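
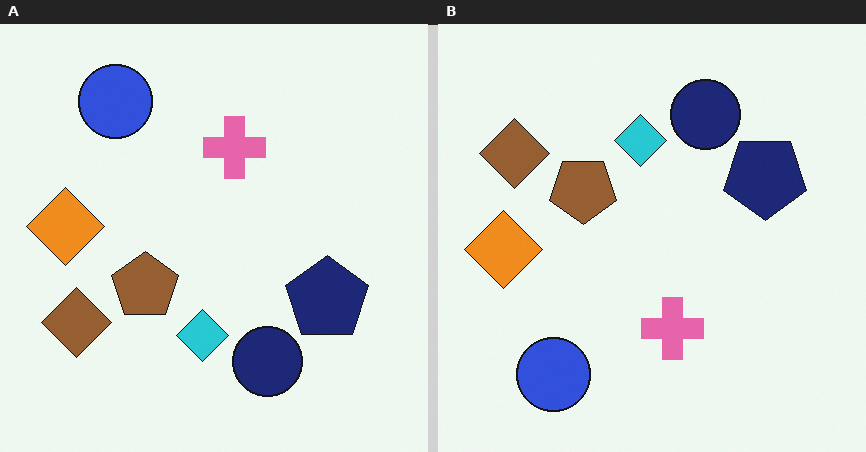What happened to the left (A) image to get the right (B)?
Flipped vertically (top ↔ bottom).

The blue circle is in the top-left of the left (A) image and the bottom-left of the right (B) — shapes on opposite sides of the horizontal midline have swapped in a mirror flip.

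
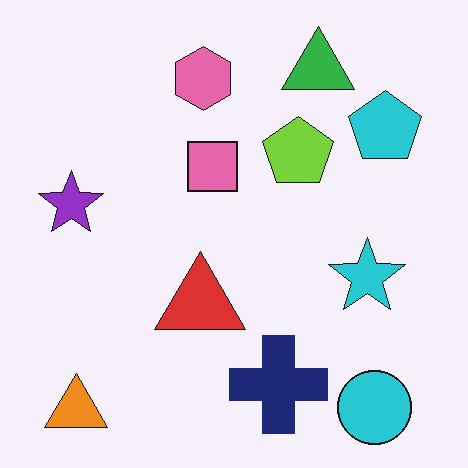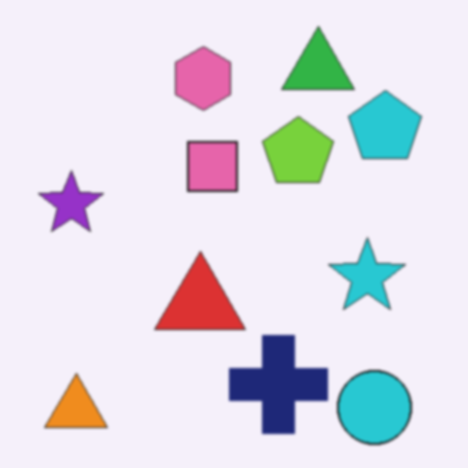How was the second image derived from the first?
The image was lightly blurred.

Shape edges and outlines are uniformly softened across the whole image.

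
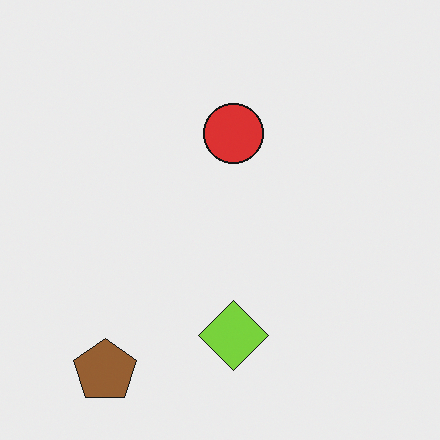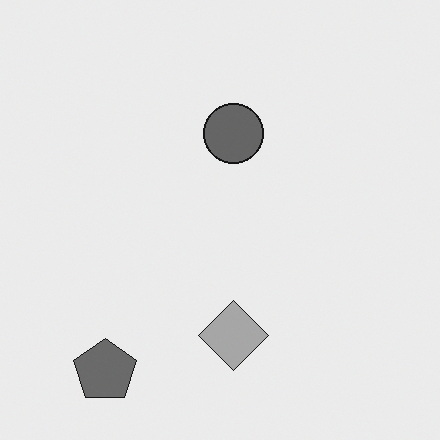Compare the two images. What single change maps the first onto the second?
This is the original image converted to grayscale.

All color is removed — every shape is now a shade of grey.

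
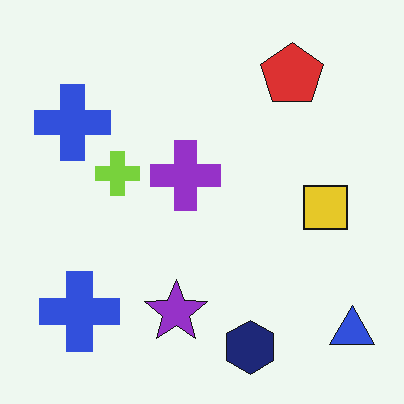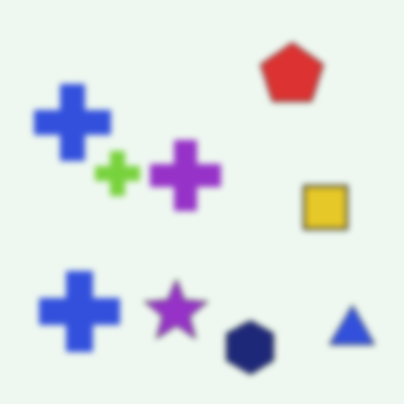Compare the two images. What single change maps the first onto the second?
The second image is the first noticeably gaussian-blurred.

Shape edges and outlines are uniformly softened across the whole image.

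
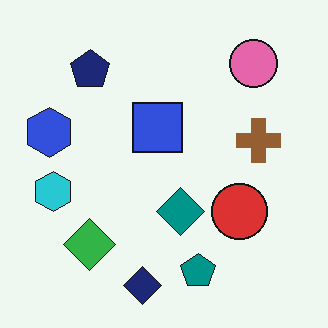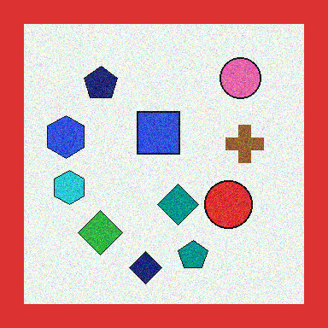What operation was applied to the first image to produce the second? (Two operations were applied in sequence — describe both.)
Degraded with moderate additive noise, then framed with a red border.

Random speckle covers the whole image, including the flat background. A solid red frame runs around the edge of the second image, with the content slightly shrunk inside it.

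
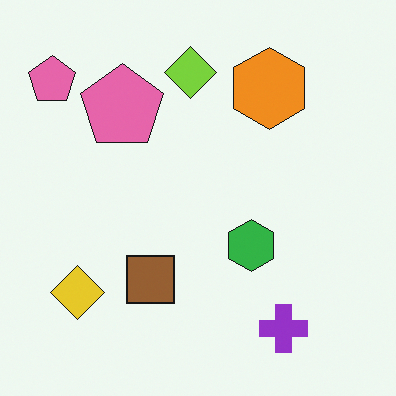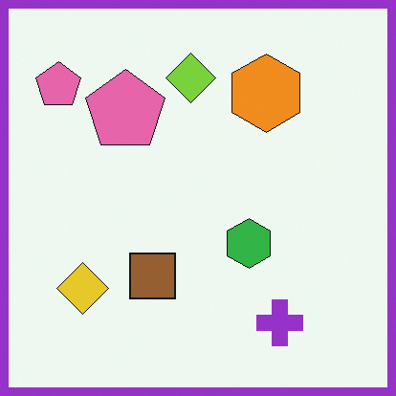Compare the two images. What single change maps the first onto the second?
It was framed with a purple border.

A solid purple frame runs around the edge of the second image, with the content slightly shrunk inside it.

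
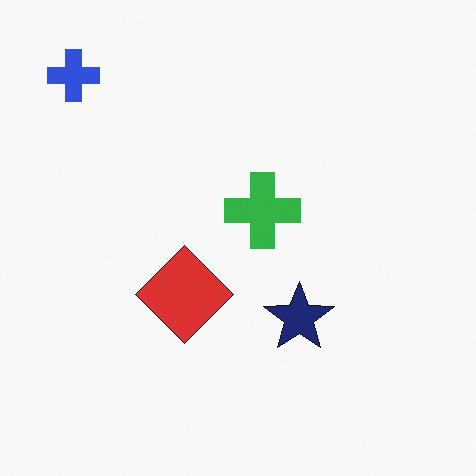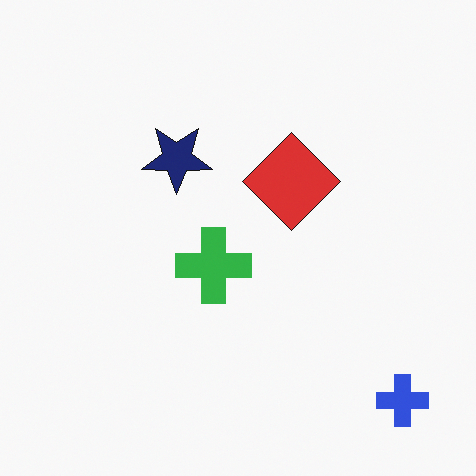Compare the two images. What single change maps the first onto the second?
The second image is the first rotated 180°.

The blue cross sits in the top-left of the first image and the bottom-right of the second — consistent with a whole-image 180° rotation.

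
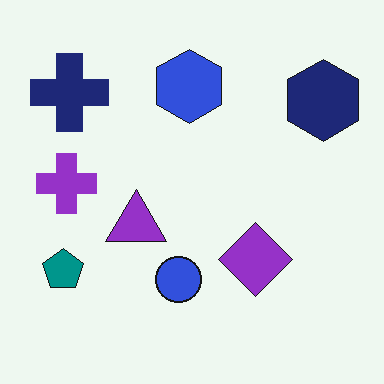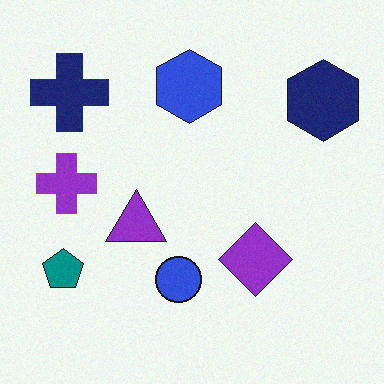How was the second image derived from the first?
This is the original image degraded with a light layer of grain.

Random speckle covers the whole image, including the flat background.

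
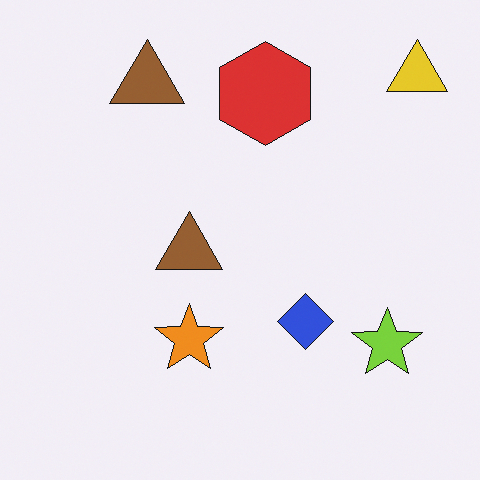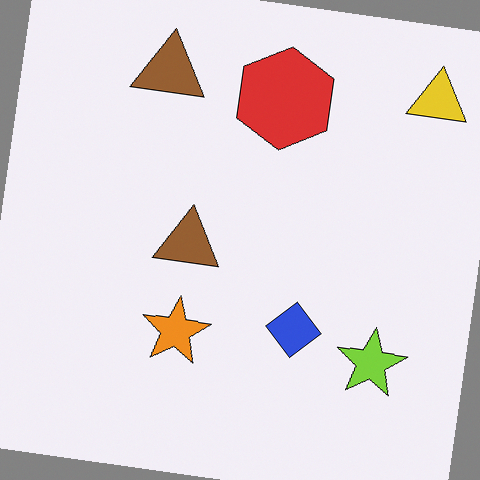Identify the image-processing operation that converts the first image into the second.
The second image is the first rotated clockwise by a few degrees.

Every shape is tilted by the same angle and the image corners show triangular fill wedges — a whole-image rotation by a non-right angle.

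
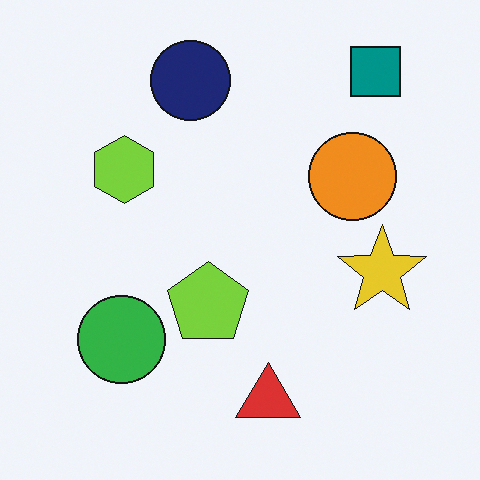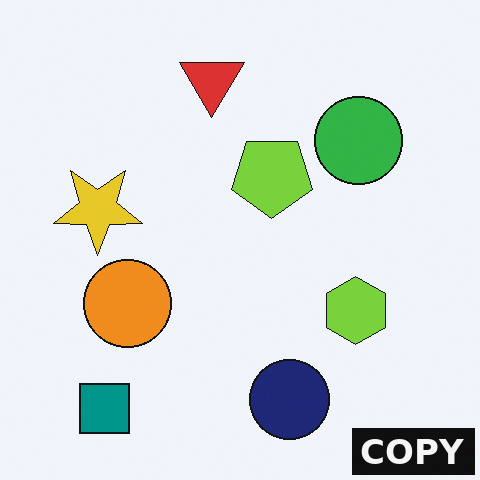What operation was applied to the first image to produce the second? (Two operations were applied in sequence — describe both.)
It was rotated 180°, then watermarked with the text "COPY" in the lower-right corner.

The teal square sits in the top-right of the first image and the bottom-left of the second — consistent with a whole-image 180° rotation. A dark label reading "COPY" appears in the lower-right corner.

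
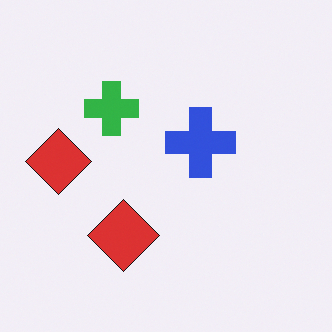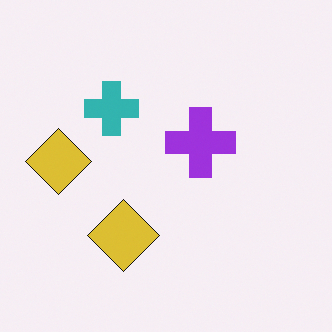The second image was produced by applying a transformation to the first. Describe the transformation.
The second image is the first hue-shifted slightly.

Every shape's color has rotated by the same amount around the hue wheel — a uniform hue shift.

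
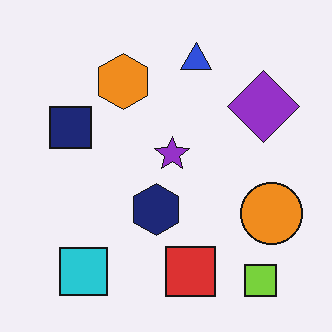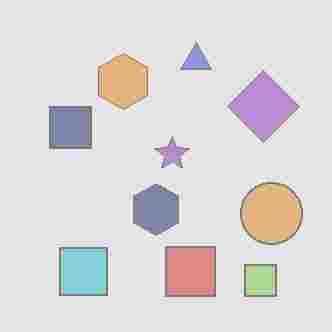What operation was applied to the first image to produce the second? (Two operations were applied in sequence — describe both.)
Given much lower contrast, then heavily JPEG-compressed with obvious blocking artifacts.

Tones are pushed toward mid-grey across the whole image — a global contrast change. Blocky 8×8 compression artifacts appear around shape edges and the flat background shows ringing — characteristic JPEG degradation.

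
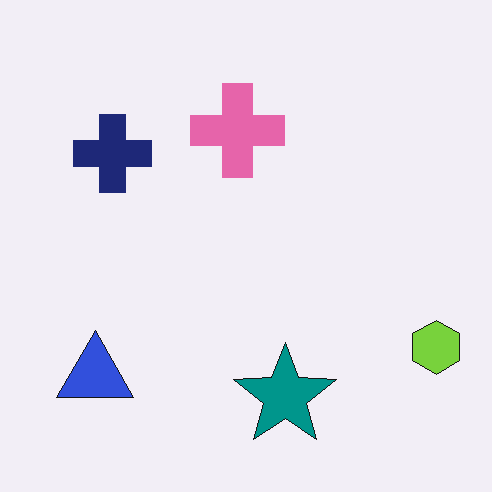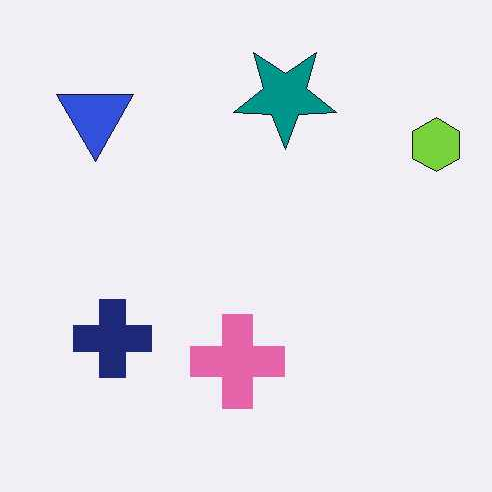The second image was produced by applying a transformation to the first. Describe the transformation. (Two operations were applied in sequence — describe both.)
The image was given moderate JPEG compression, then flipped vertically (top ↔ bottom).

Blocky 8×8 compression artifacts appear around shape edges and the flat background shows ringing — characteristic JPEG degradation. The teal star is in the bottom of the first image and the top of the second — shapes on opposite sides of the horizontal midline have swapped in a mirror flip.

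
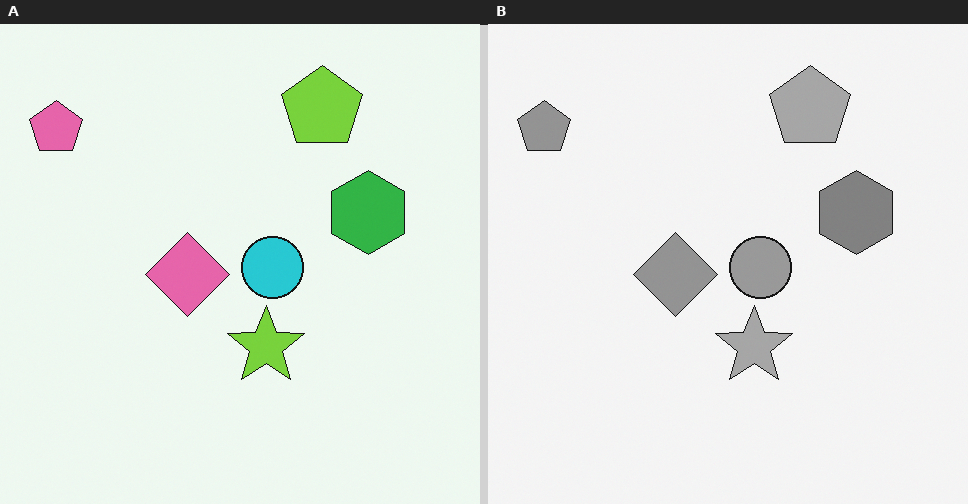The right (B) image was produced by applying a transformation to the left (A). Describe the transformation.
The right (B) image is the left (A) converted to grayscale.

All color is removed — every shape is now a shade of grey.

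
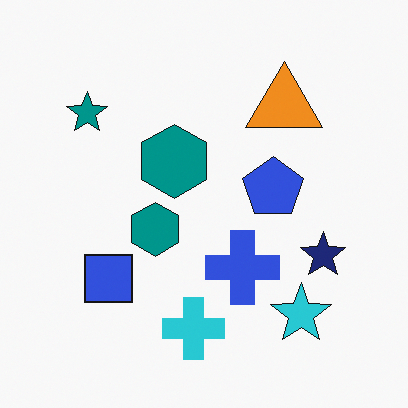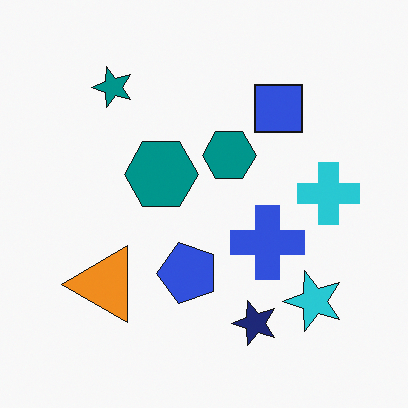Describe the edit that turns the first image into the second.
This is the original image transposed (reflected across the top-left ↔ bottom-right diagonal).

Shapes have swapped their row and column positions — what was in the top-right is now in the bottom-left — a diagonal reflection.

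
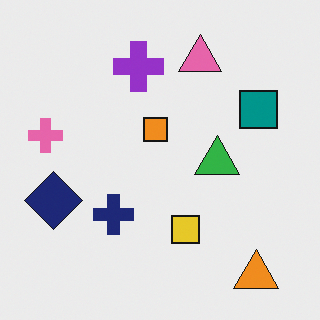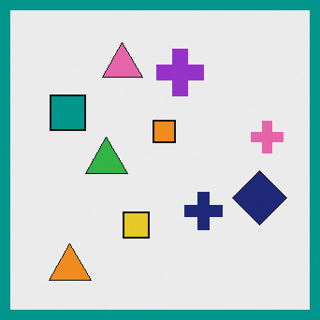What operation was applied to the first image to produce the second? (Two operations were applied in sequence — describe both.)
The second image is the first flipped horizontally (left ↔ right), then framed with a teal border.

The pink cross is in the left of the first image and the right of the second — shapes on opposite sides of the vertical midline have swapped in a mirror flip. A solid teal frame runs around the edge of the second image, with the content slightly shrunk inside it.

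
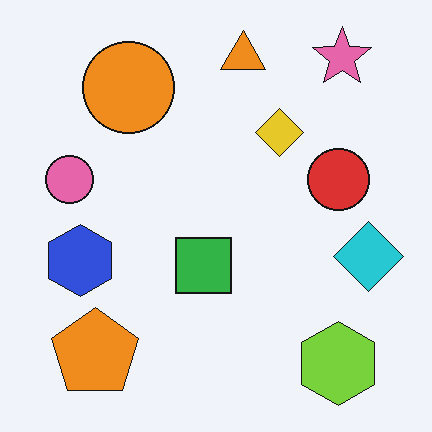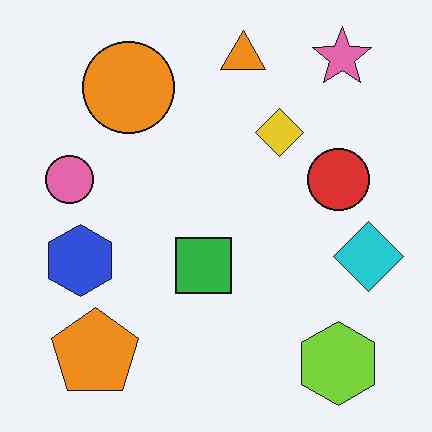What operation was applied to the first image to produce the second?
The second image is the first given moderate JPEG compression.

Blocky 8×8 compression artifacts appear around shape edges and the flat background shows ringing — characteristic JPEG degradation.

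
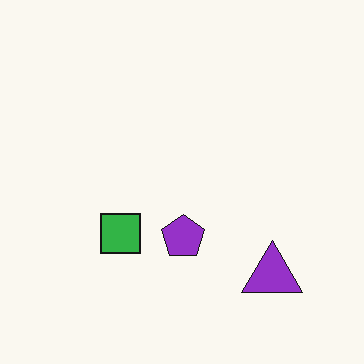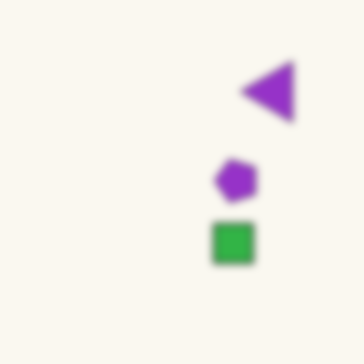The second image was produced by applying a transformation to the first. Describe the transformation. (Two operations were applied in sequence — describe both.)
It was rotated 90° counter-clockwise, then noticeably gaussian-blurred.

The purple triangle sits in the bottom-right of the first image and the top-right of the second — consistent with a whole-image 90° counter-clockwise rotation. Shape edges and outlines are uniformly softened across the whole image.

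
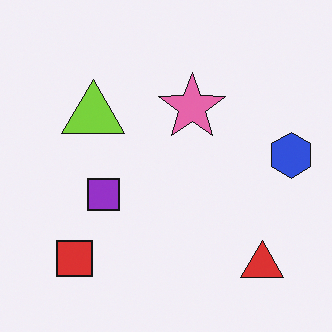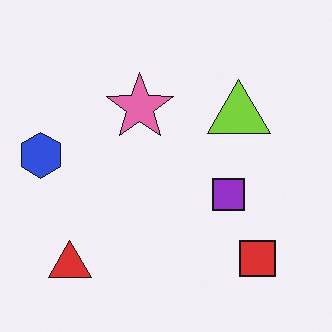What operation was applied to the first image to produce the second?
It was flipped horizontally (left ↔ right).

The blue hexagon is in the right of the first image and the left of the second — shapes on opposite sides of the vertical midline have swapped in a mirror flip.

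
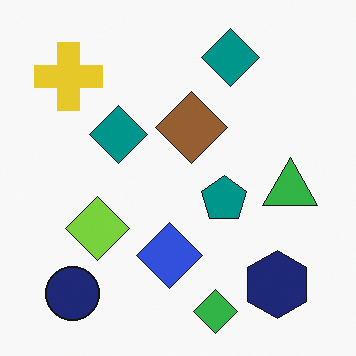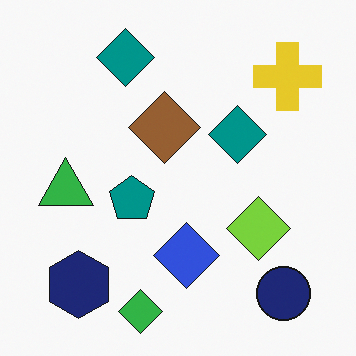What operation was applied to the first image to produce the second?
This is the original image flipped horizontally (left ↔ right).

The green triangle is in the right of the first image and the left of the second — shapes on opposite sides of the vertical midline have swapped in a mirror flip.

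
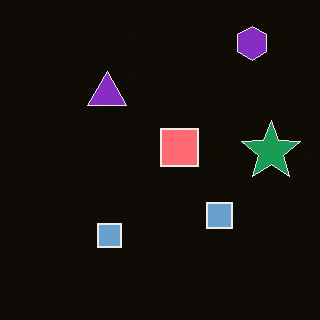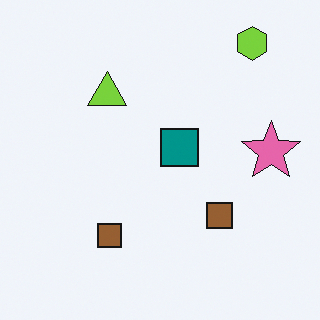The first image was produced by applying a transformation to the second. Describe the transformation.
The transformation is: color-inverted (negative).

The light background has become dark and every shape's color is its complement — a photographic negative.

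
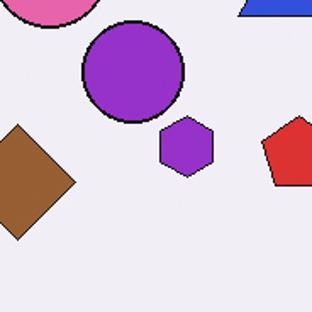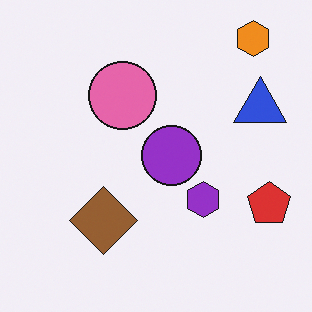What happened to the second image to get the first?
The first image is the second cropped to a noticeably smaller region and rescaled.

The visible shapes are larger and the field of view is narrower; shapes near the original edges may be partly or wholly outside the frame — a crop-and-rescale.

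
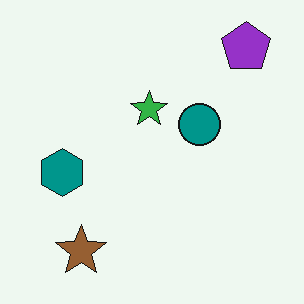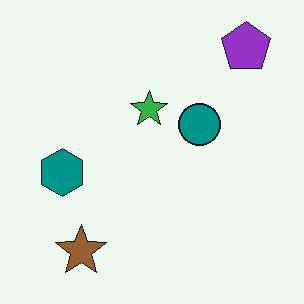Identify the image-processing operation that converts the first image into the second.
The second image is the first JPEG-compressed with visible artifacts.

Blocky 8×8 compression artifacts appear around shape edges and the flat background shows ringing — characteristic JPEG degradation.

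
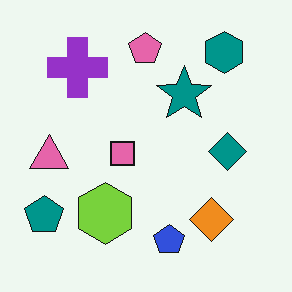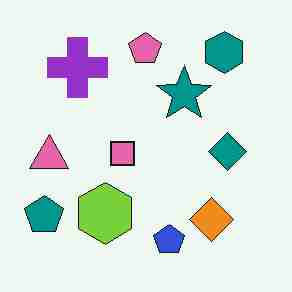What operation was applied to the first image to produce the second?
The second image is the first heavily JPEG-compressed with obvious blocking artifacts.

Blocky 8×8 compression artifacts appear around shape edges and the flat background shows ringing — characteristic JPEG degradation.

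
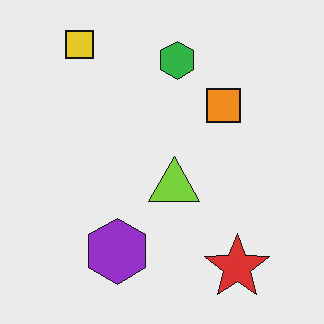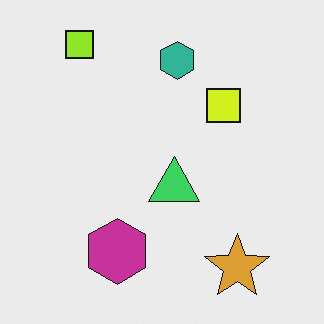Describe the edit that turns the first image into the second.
The transformation is: hue-shifted by a small amount.

Every shape's color has rotated by the same amount around the hue wheel — a uniform hue shift.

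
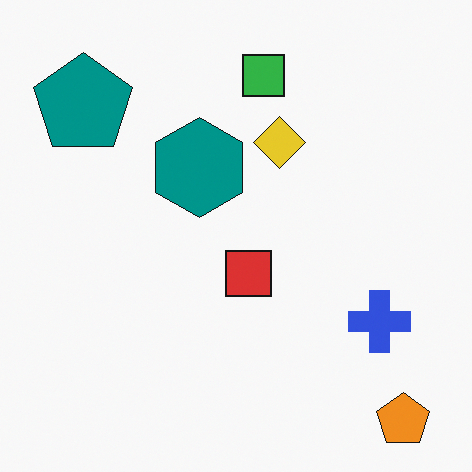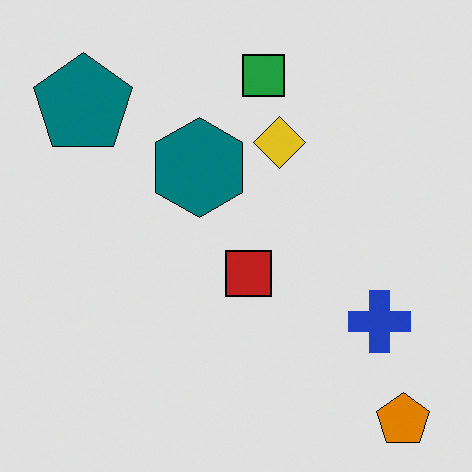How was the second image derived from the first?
The second image is the first moderately posterized.

Each flat color has snapped to a coarser quantized level — most visibly, the near-white background has dropped to a flat grey.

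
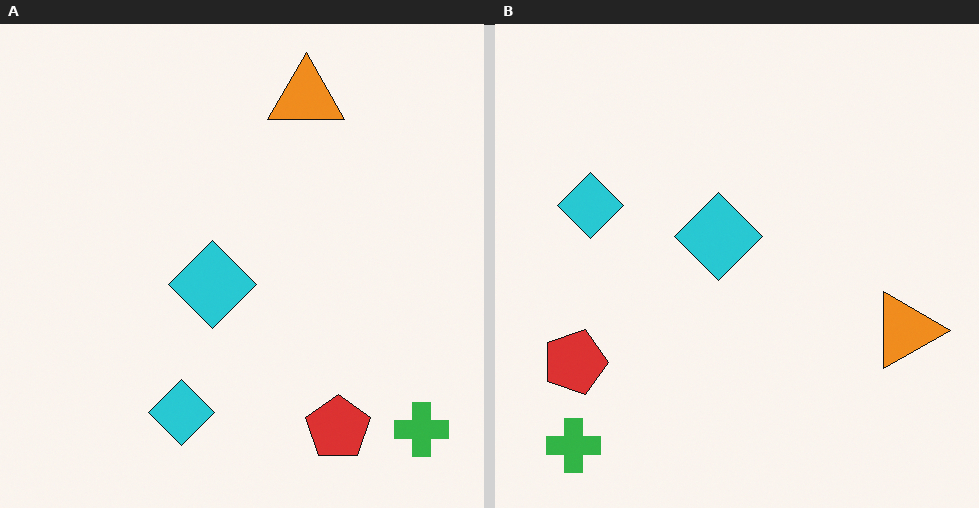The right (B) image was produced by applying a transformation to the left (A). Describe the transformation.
Rotated 90° clockwise.

The green cross sits in the bottom-right of the left (A) image and the bottom-left of the right (B) — consistent with a whole-image 90° clockwise rotation.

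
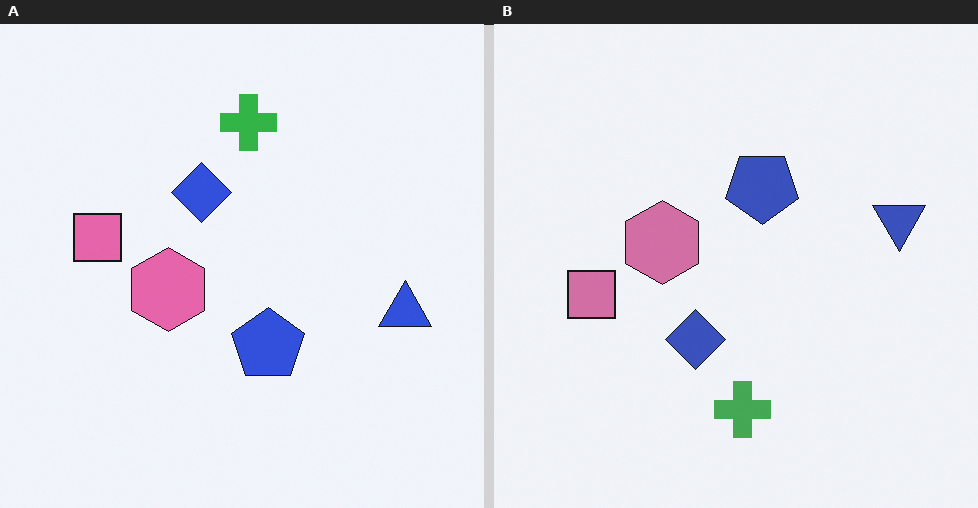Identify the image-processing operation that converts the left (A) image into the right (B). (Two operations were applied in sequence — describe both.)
Flipped vertically (top ↔ bottom), then slightly desaturated.

The green cross is in the top of the left (A) image and the bottom of the right (B) — shapes on opposite sides of the horizontal midline have swapped in a mirror flip. All colors are more muted and greyish — a global saturation change.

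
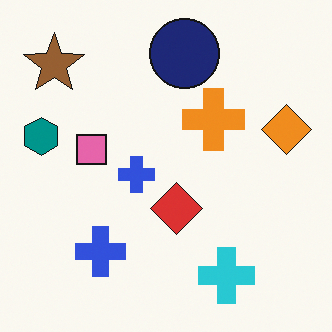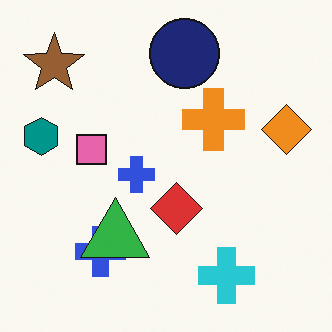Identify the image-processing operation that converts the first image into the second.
The image was overlaid with an additional green triangle.

A green triangle appears in the second image that is absent from the first.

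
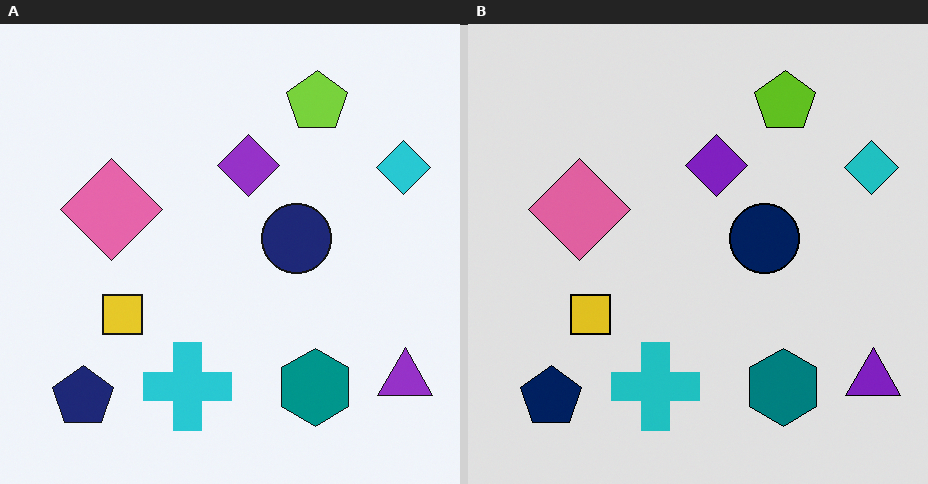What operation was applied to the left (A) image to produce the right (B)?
It was posterized to a reduced palette.

Each flat color has snapped to a coarser quantized level — most visibly, the near-white background has dropped to a flat grey.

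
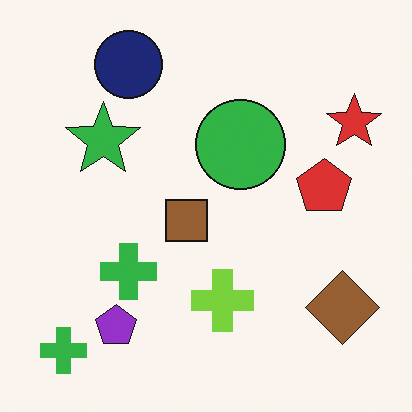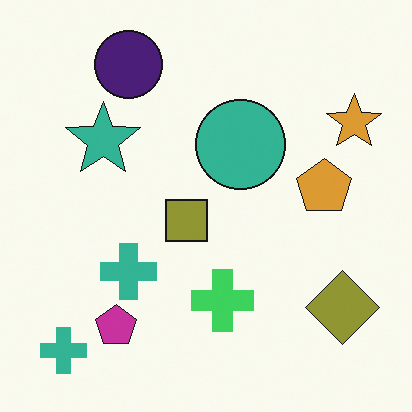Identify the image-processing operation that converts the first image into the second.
The second image is the first hue-shifted slightly.

Every shape's color has rotated by the same amount around the hue wheel — a uniform hue shift.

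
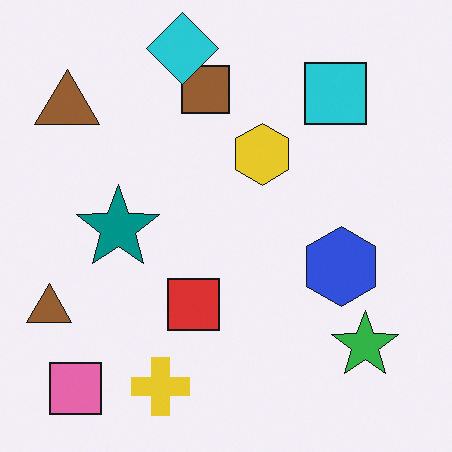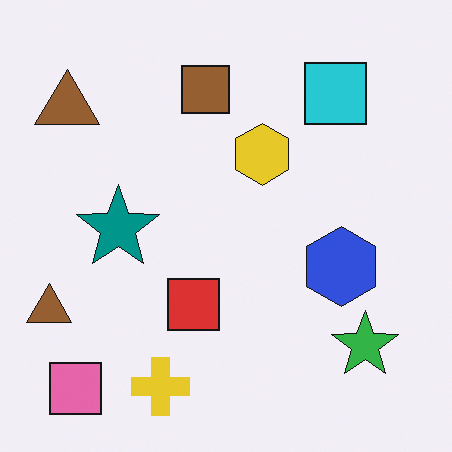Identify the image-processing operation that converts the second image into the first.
The transformation is: overlaid with an additional cyan diamond.

A cyan diamond appears in the first image that is absent from the second.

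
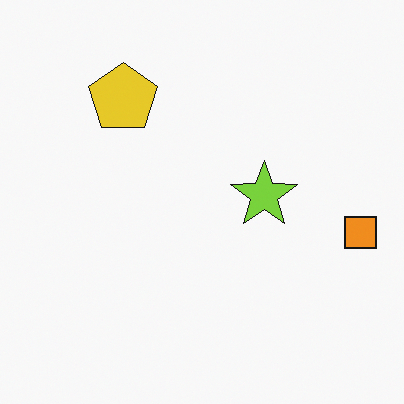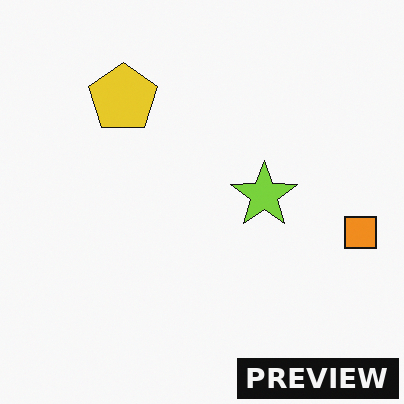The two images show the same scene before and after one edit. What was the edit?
It was watermarked with the text "PREVIEW" in the lower-right corner.

A dark label reading "PREVIEW" appears in the lower-right corner.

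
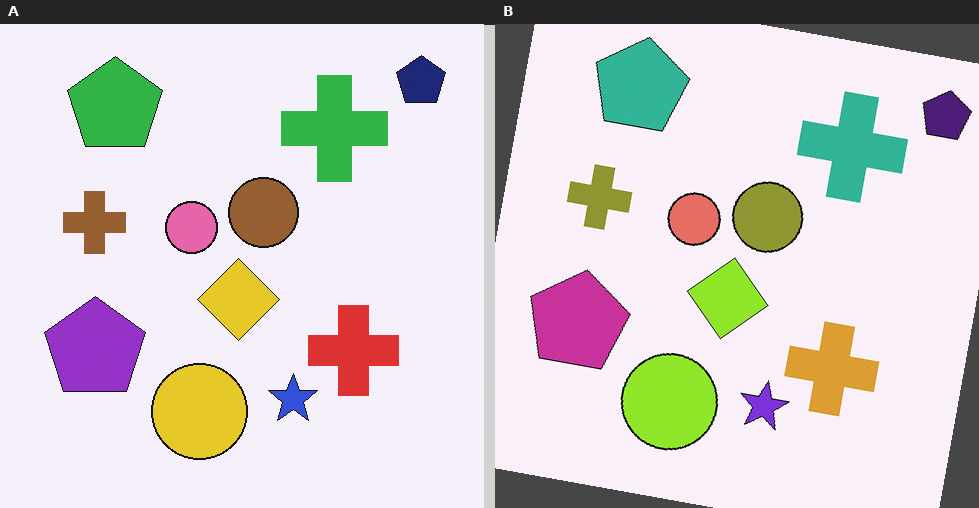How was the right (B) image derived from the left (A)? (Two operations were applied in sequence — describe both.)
The right (B) image is the left (A) rotated clockwise by a slight angle, then hue-shifted slightly.

Every shape is tilted by the same angle and the image corners show triangular fill wedges — a whole-image rotation by a non-right angle. Every shape's color has rotated by the same amount around the hue wheel — a uniform hue shift.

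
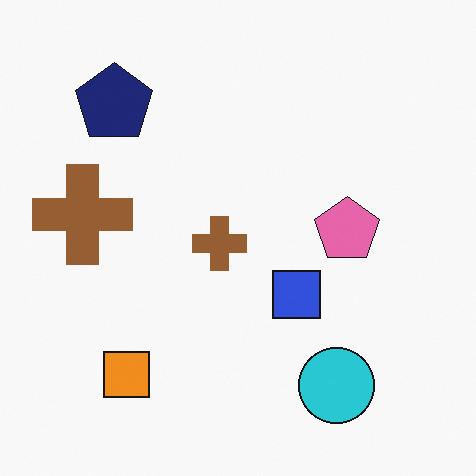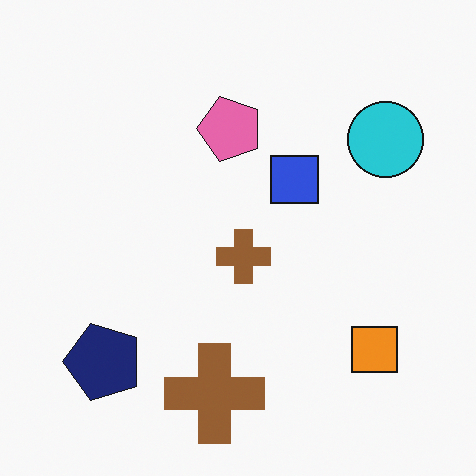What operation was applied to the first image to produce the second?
It was rotated 90° counter-clockwise.

The navy pentagon sits in the top-left of the first image and the bottom-left of the second — consistent with a whole-image 90° counter-clockwise rotation.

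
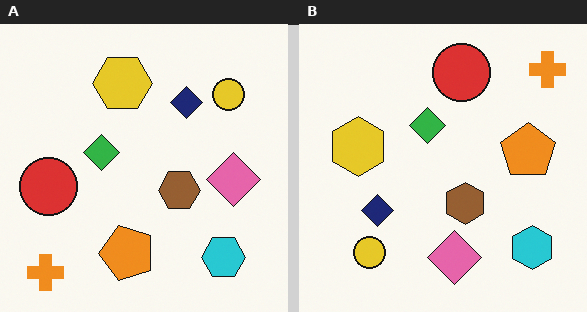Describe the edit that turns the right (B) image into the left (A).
It was transposed (reflected across the top-left ↔ bottom-right diagonal).

Shapes have swapped their row and column positions — what was in the top-right is now in the bottom-left — a diagonal reflection.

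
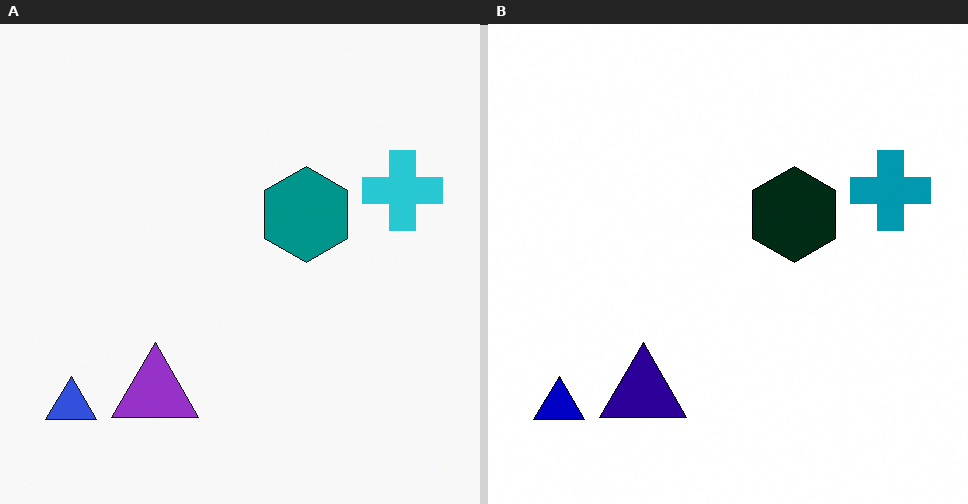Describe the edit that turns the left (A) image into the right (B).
The image was boosted in contrast.

Tones are pushed away from mid-grey across the whole image — a global contrast change.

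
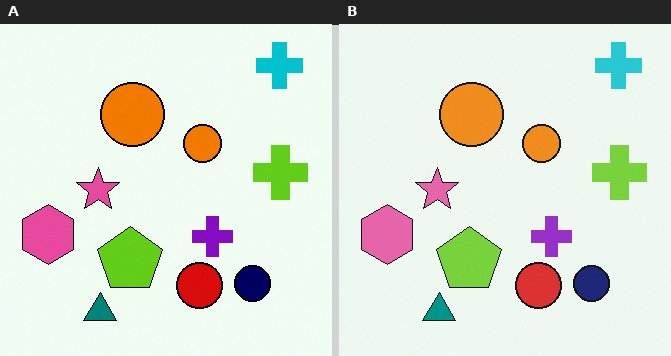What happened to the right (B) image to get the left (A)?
It was given slightly increased contrast.

Tones are pushed away from mid-grey across the whole image — a global contrast change.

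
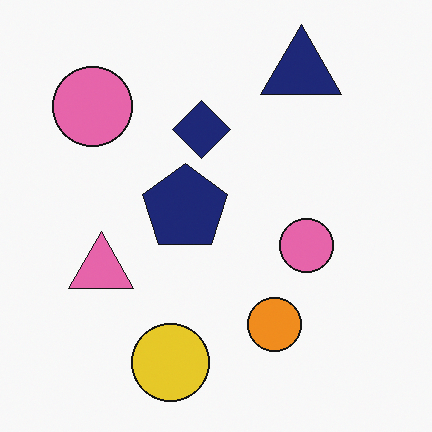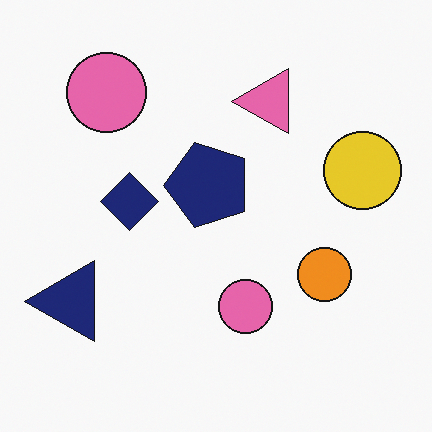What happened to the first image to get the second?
The second image is the first transposed (reflected across the top-left ↔ bottom-right diagonal).

Shapes have swapped their row and column positions — what was in the top-right is now in the bottom-left — a diagonal reflection.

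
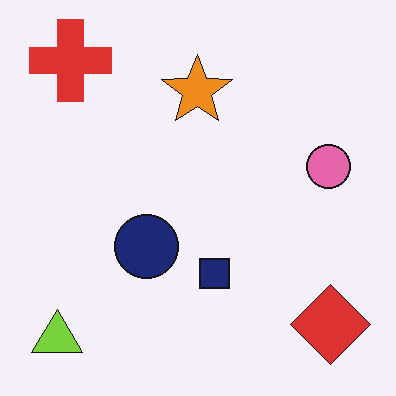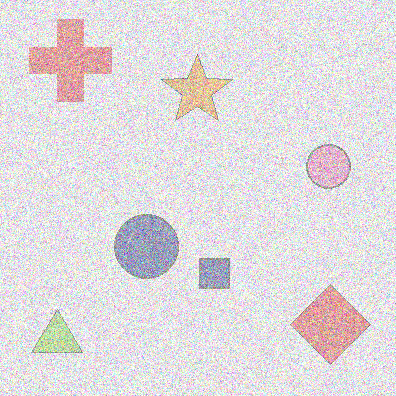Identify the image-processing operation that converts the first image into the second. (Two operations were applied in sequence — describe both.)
The transformation is: washed out (contrast reduced), then degraded with strong gaussian noise.

Tones are pushed toward mid-grey across the whole image — a global contrast change. Random speckle covers the whole image, including the flat background.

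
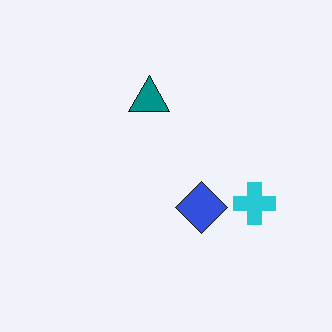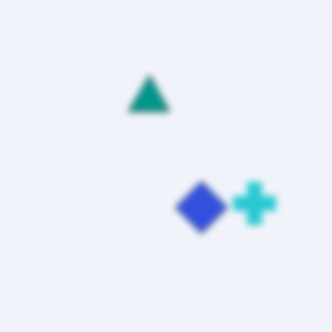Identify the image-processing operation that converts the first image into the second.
It was noticeably gaussian-blurred.

Shape edges and outlines are uniformly softened across the whole image.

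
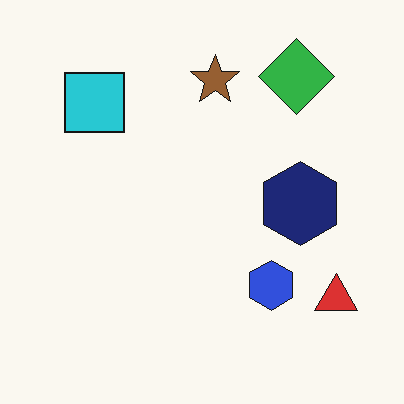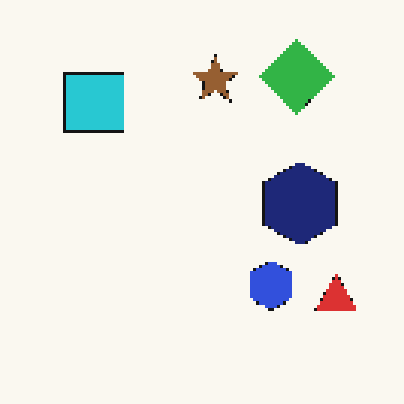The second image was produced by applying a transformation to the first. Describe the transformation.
The transformation is: lightly pixelated (a mild mosaic effect).

Shapes are reduced to large square blocks; fine edges and outlines are lost — a downscale-then-upscale (mosaic) effect.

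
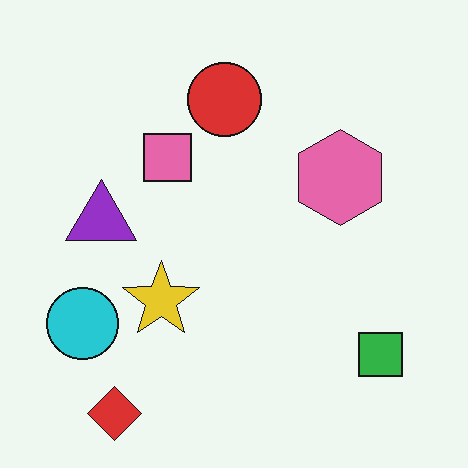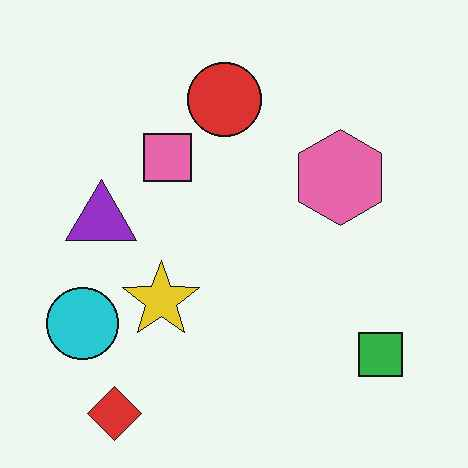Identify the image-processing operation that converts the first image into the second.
The second image is the first JPEG-compressed with visible artifacts.

Blocky 8×8 compression artifacts appear around shape edges and the flat background shows ringing — characteristic JPEG degradation.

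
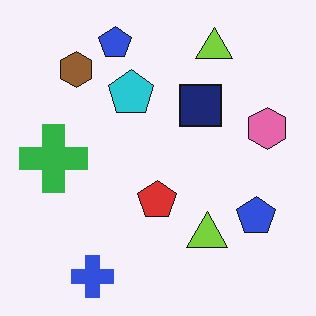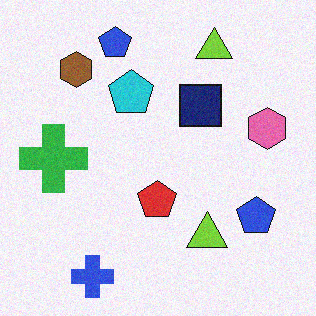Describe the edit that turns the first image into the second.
It was degraded with a light layer of grain.

Random speckle covers the whole image, including the flat background.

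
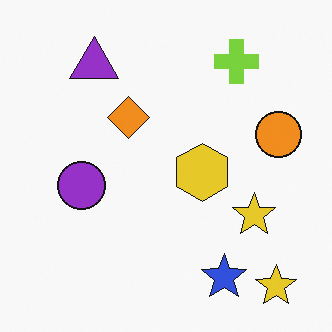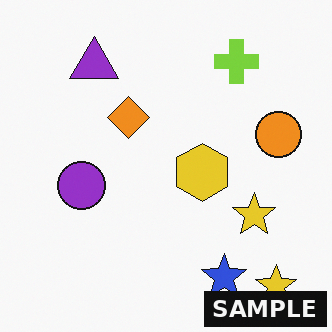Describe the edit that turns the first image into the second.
The transformation is: watermarked with the text "SAMPLE" in the lower-right corner.

A dark label reading "SAMPLE" appears in the lower-right corner.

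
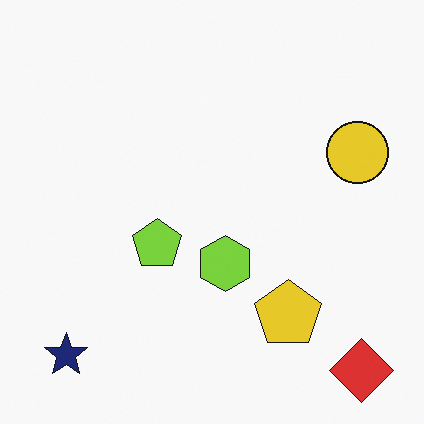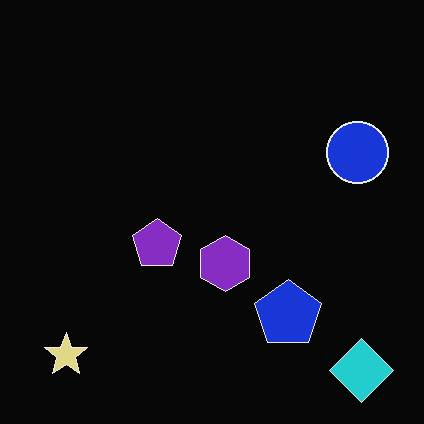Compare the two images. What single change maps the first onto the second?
This is the original image color-inverted (negative).

The light background has become dark and every shape's color is its complement — a photographic negative.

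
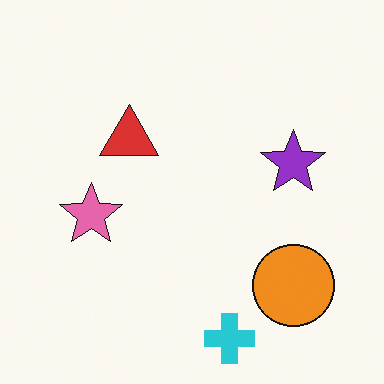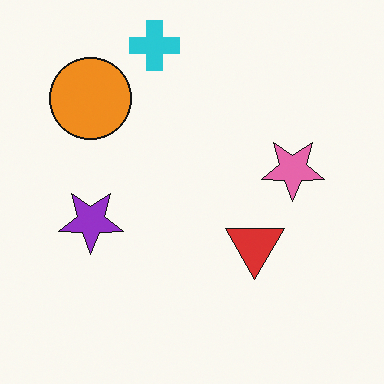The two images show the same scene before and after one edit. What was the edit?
This is the original image rotated 180°.

The cyan cross sits in the bottom of the first image and the top of the second — consistent with a whole-image 180° rotation.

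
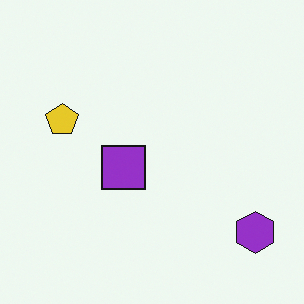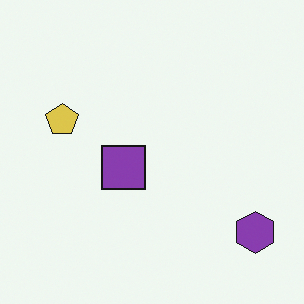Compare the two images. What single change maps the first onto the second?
The second image is the first slightly desaturated.

All colors are more muted and greyish — a global saturation change.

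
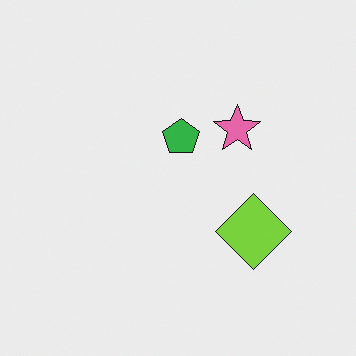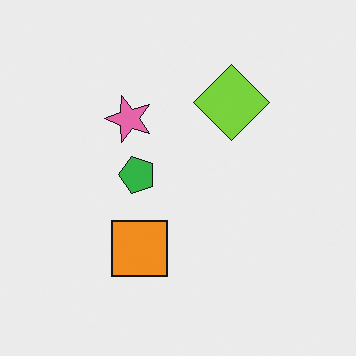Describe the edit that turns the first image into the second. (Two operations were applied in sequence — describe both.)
The second image is the first rotated 90° counter-clockwise, then overlaid with an additional orange square.

The lime diamond sits in the right of the first image and the top of the second — consistent with a whole-image 90° counter-clockwise rotation. An orange square appears in the second image that is absent from the first.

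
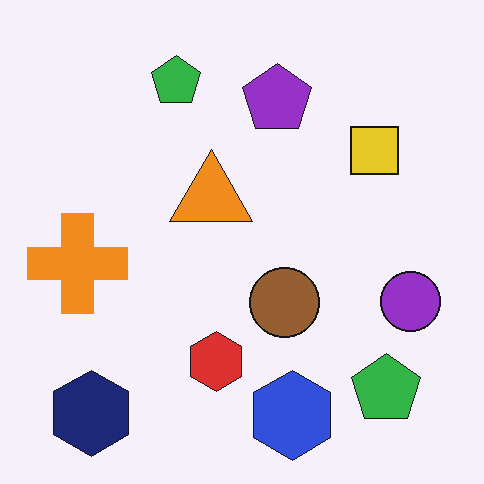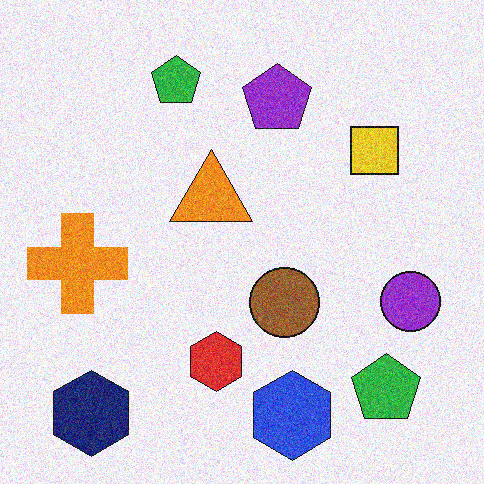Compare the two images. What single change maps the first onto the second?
The image was degraded with visible gaussian noise.

Random speckle covers the whole image, including the flat background.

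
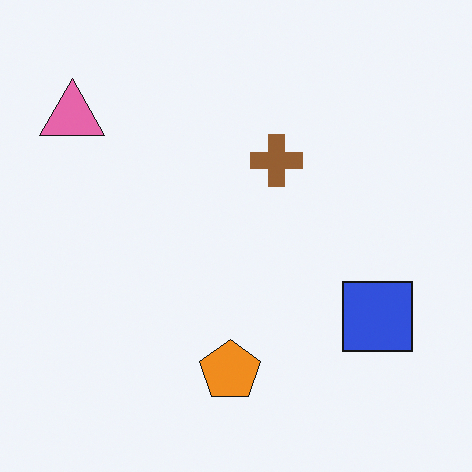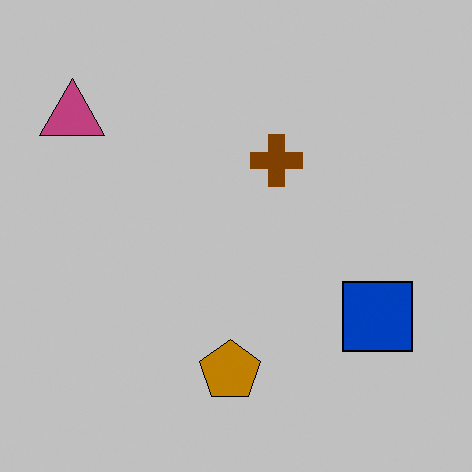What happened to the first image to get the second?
The transformation is: aggressively posterized.

Each flat color has snapped to a coarser quantized level — most visibly, the near-white background has dropped to a flat grey.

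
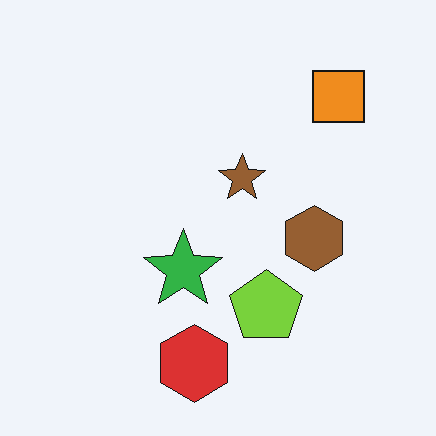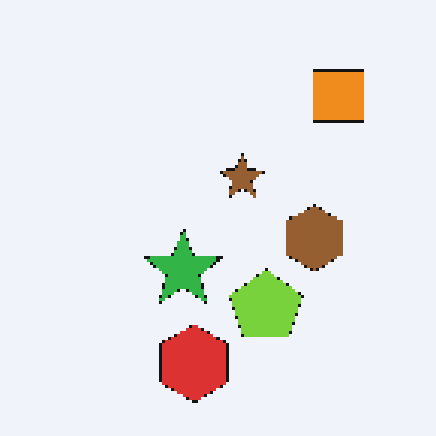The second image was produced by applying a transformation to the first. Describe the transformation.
The second image is the first lightly pixelated (a mild mosaic effect).

Shapes are reduced to large square blocks; fine edges and outlines are lost — a downscale-then-upscale (mosaic) effect.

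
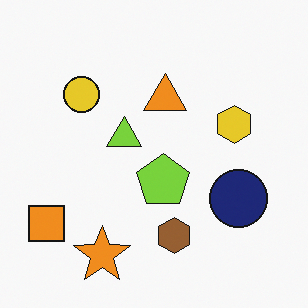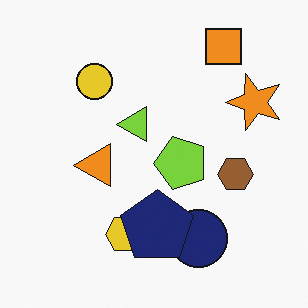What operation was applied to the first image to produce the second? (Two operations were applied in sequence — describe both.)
The image was transposed (reflected across the top-left ↔ bottom-right diagonal), then overlaid with an additional navy pentagon.

Shapes have swapped their row and column positions — what was in the top-right is now in the bottom-left — a diagonal reflection. A navy pentagon appears in the second image that is absent from the first.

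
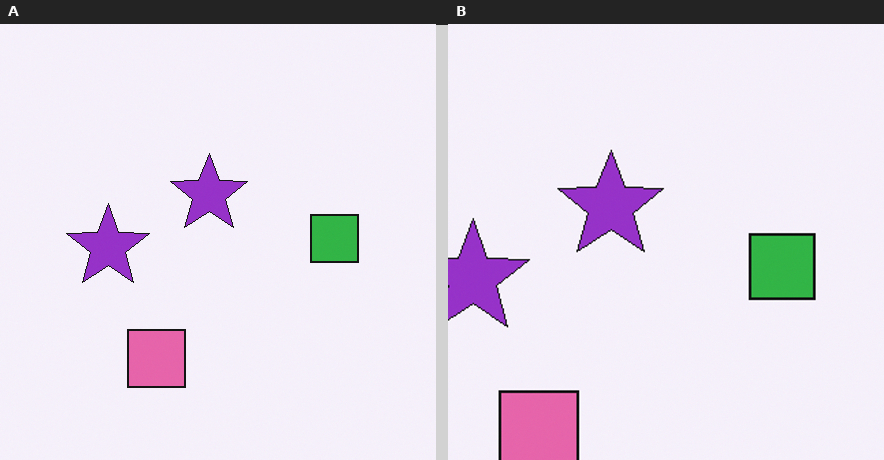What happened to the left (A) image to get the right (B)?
Cropped to a modestly smaller region and rescaled.

The visible shapes are larger and the field of view is narrower; shapes near the original edges may be partly or wholly outside the frame — a crop-and-rescale.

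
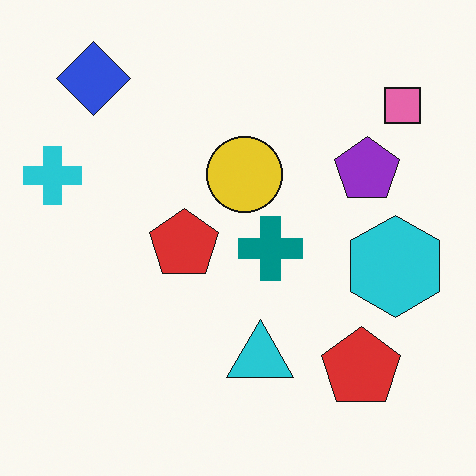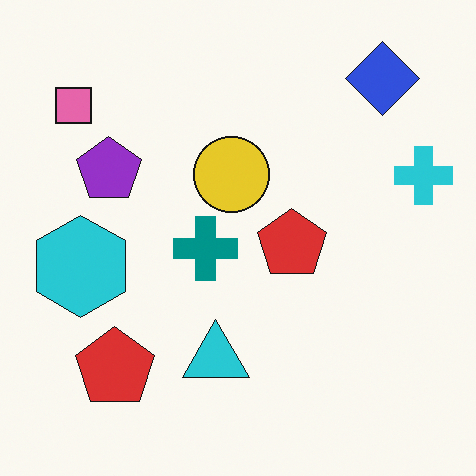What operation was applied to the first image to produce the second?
This is the original image flipped horizontally (left ↔ right).

The cyan cross is in the left of the first image and the right of the second — shapes on opposite sides of the vertical midline have swapped in a mirror flip.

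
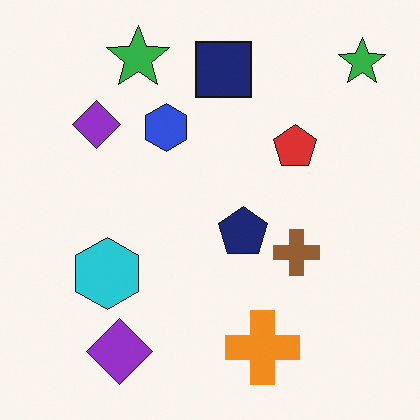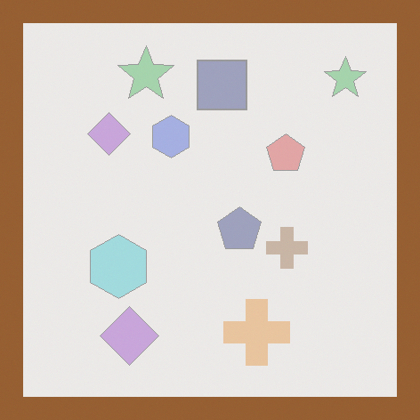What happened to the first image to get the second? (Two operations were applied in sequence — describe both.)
The second image is the first given much lower contrast, then framed with a brown border.

Tones are pushed toward mid-grey across the whole image — a global contrast change. A solid brown frame runs around the edge of the second image, with the content slightly shrunk inside it.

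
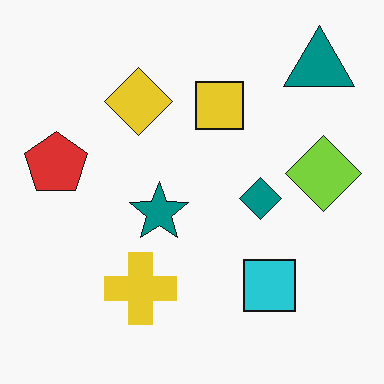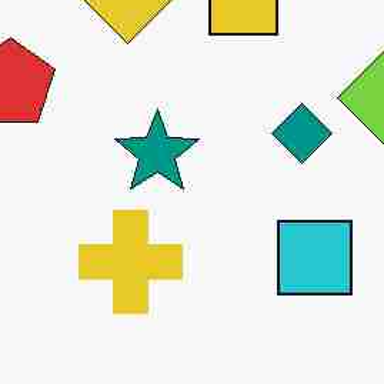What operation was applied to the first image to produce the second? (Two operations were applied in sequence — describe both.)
It was heavily JPEG-compressed with obvious blocking artifacts, then cropped slightly and scaled back up.

Blocky 8×8 compression artifacts appear around shape edges and the flat background shows ringing — characteristic JPEG degradation. The visible shapes are larger and the field of view is narrower; shapes near the original edges may be partly or wholly outside the frame — a crop-and-rescale.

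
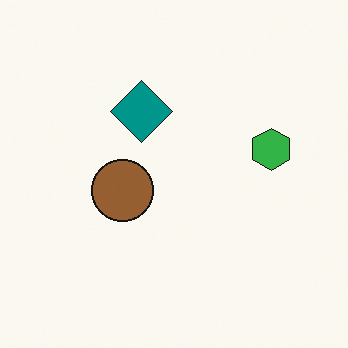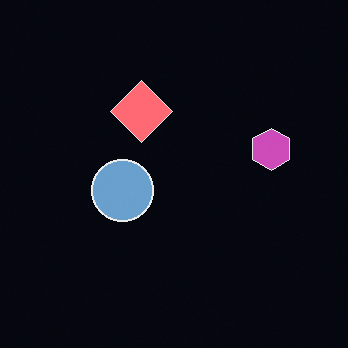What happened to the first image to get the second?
It was color-inverted (negative).

The light background has become dark and every shape's color is its complement — a photographic negative.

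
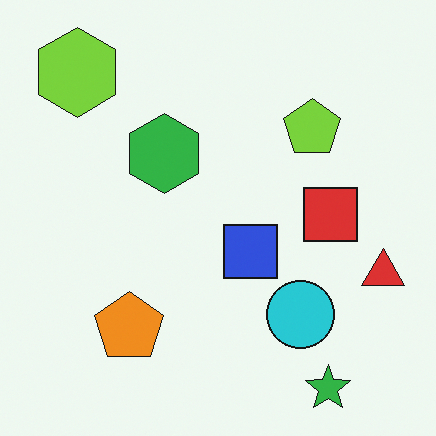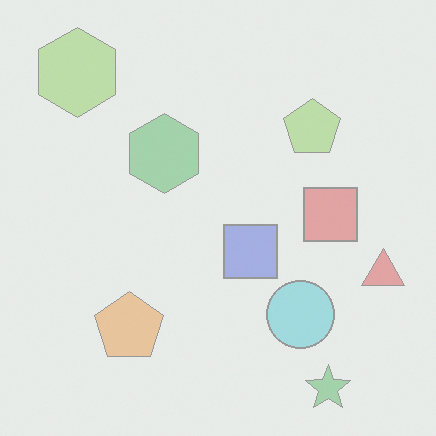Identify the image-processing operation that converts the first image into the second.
This is the original image washed out (contrast reduced).

Tones are pushed toward mid-grey across the whole image — a global contrast change.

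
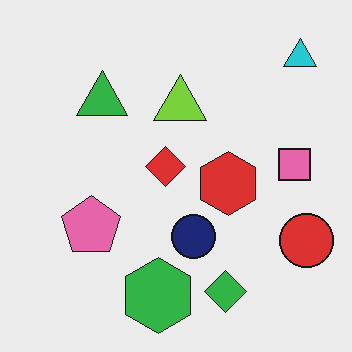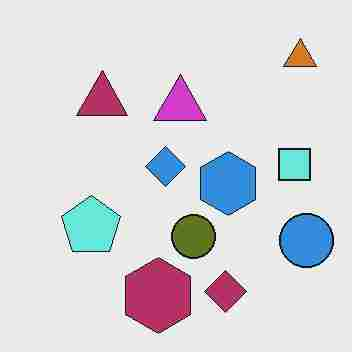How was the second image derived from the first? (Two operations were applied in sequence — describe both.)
The image was hue-shifted through roughly half the color wheel, then degraded with heavy JPEG compression.

Every shape's color has rotated by the same amount around the hue wheel — a uniform hue shift. Blocky 8×8 compression artifacts appear around shape edges and the flat background shows ringing — characteristic JPEG degradation.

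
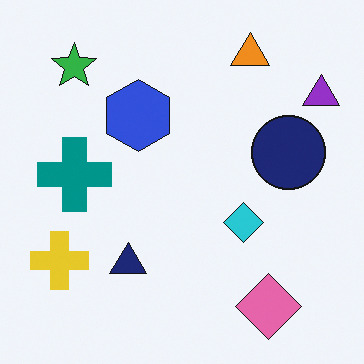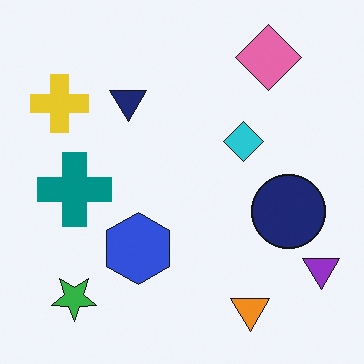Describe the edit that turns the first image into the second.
The transformation is: flipped vertically (top ↔ bottom).

The orange triangle is in the top-right of the first image and the bottom-right of the second — shapes on opposite sides of the horizontal midline have swapped in a mirror flip.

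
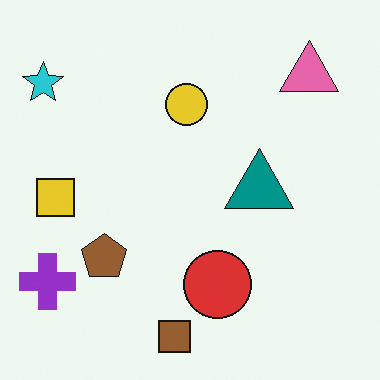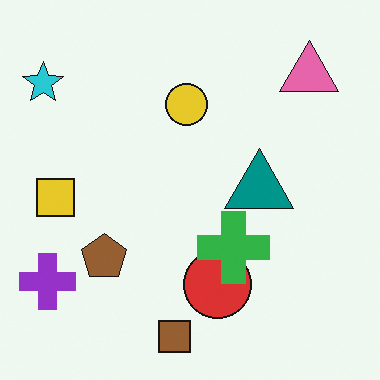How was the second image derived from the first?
The second image is the first overlaid with an additional green cross.

A green cross appears in the second image that is absent from the first.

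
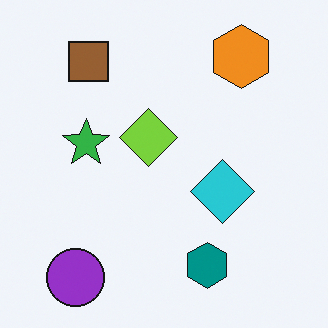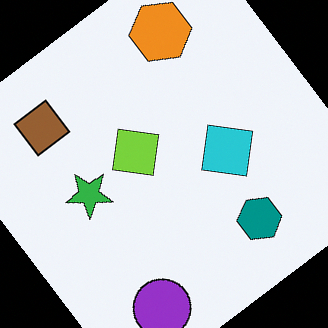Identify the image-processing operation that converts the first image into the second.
The transformation is: rotated counter-clockwise by a large amount — several tens of degrees.

Every shape is tilted by the same angle and the image corners show triangular fill wedges — a whole-image rotation by a non-right angle.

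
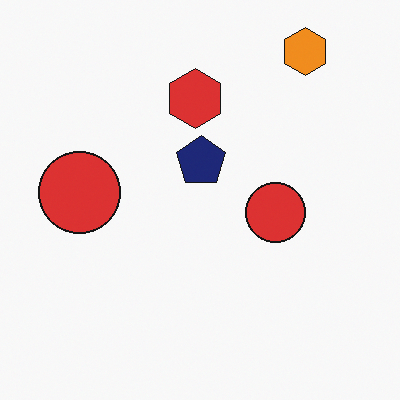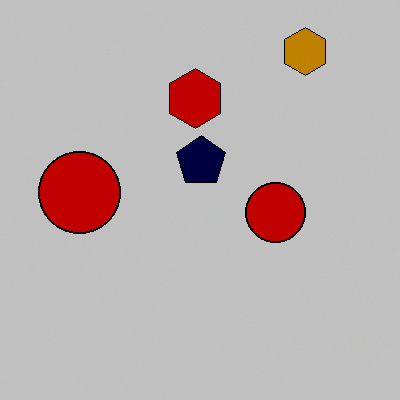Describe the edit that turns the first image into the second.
The transformation is: heavily posterized to just a handful of flat colors.

Each flat color has snapped to a coarser quantized level — most visibly, the near-white background has dropped to a flat grey.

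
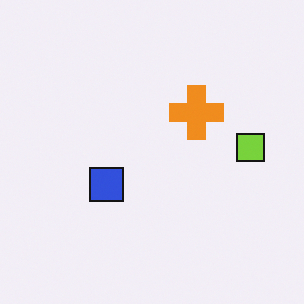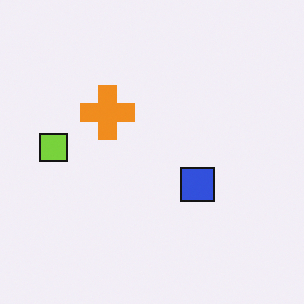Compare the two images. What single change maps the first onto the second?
The image was flipped horizontally (left ↔ right).

The lime square is in the right of the first image and the left of the second — shapes on opposite sides of the vertical midline have swapped in a mirror flip.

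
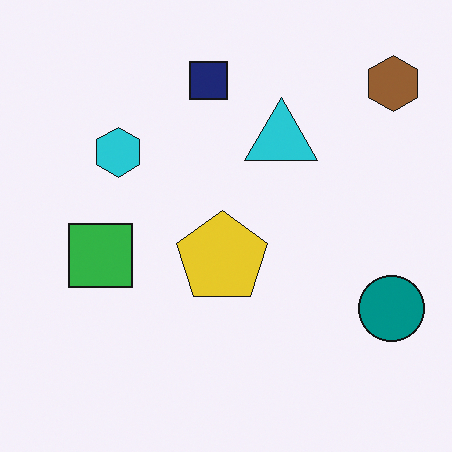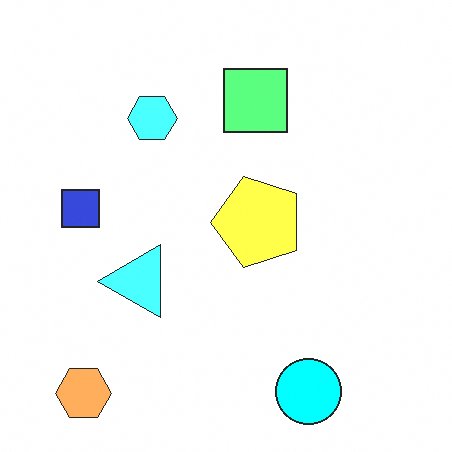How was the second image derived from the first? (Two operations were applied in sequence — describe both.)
The second image is the first brightened a lot, then transposed (reflected across the top-left ↔ bottom-right diagonal).

Every pixel — background and shapes alike — is uniformly brightened. Shapes have swapped their row and column positions — what was in the top-right is now in the bottom-left — a diagonal reflection.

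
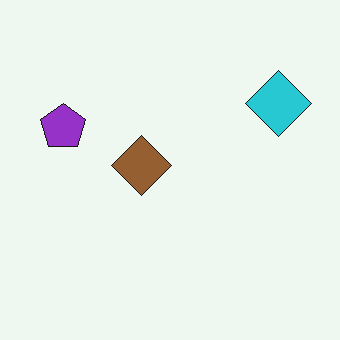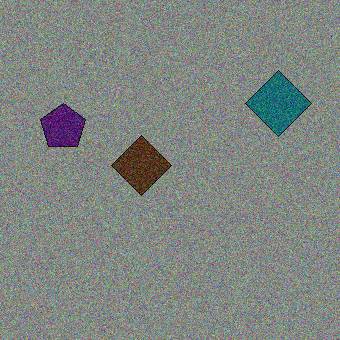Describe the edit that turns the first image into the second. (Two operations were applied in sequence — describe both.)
The transformation is: substantially darkened, then degraded with moderate additive noise.

Every pixel — background and shapes alike — is uniformly darkened. Random speckle covers the whole image, including the flat background.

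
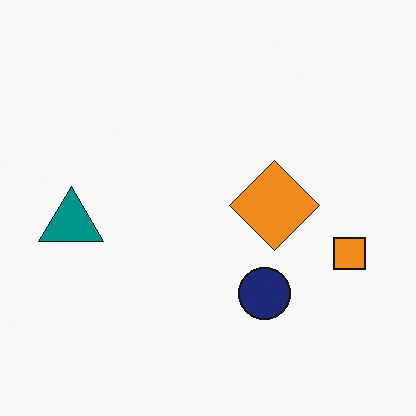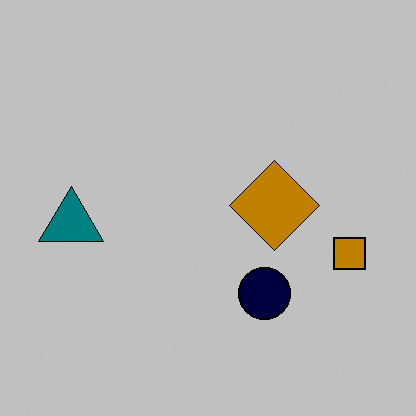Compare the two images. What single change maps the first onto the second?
Aggressively posterized.

Each flat color has snapped to a coarser quantized level — most visibly, the near-white background has dropped to a flat grey.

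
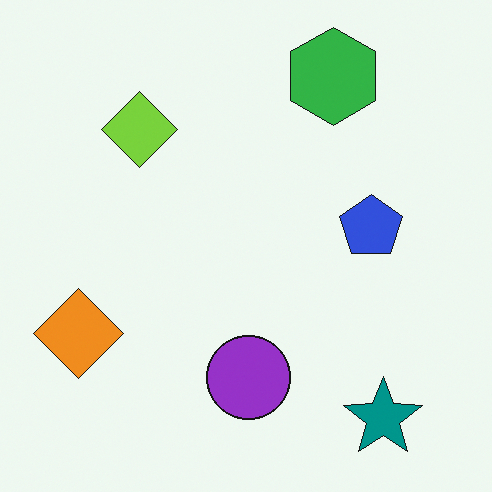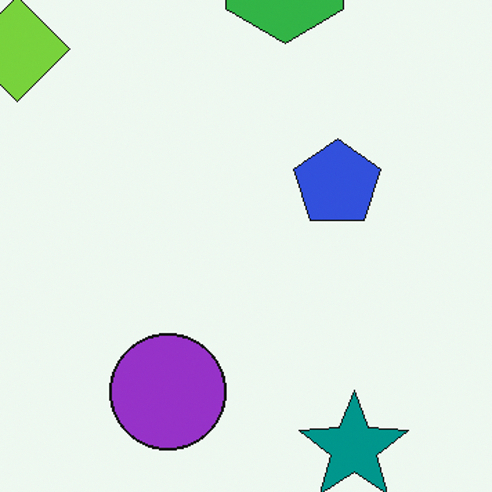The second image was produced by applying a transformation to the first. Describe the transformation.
The transformation is: cropped slightly and scaled back up.

The visible shapes are larger and the field of view is narrower; shapes near the original edges may be partly or wholly outside the frame — a crop-and-rescale.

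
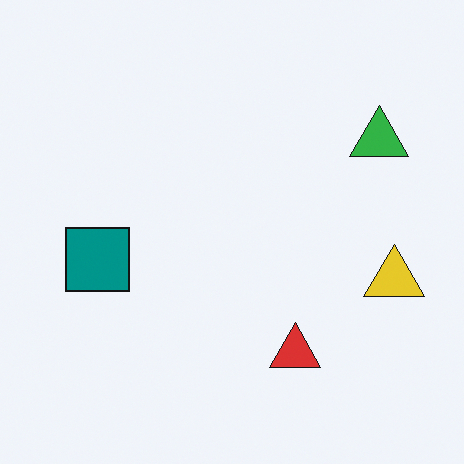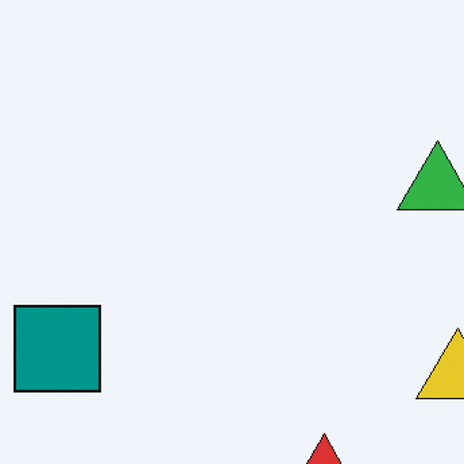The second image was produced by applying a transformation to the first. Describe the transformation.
This is the original image cropped to a modestly smaller region and rescaled.

The visible shapes are larger and the field of view is narrower; shapes near the original edges may be partly or wholly outside the frame — a crop-and-rescale.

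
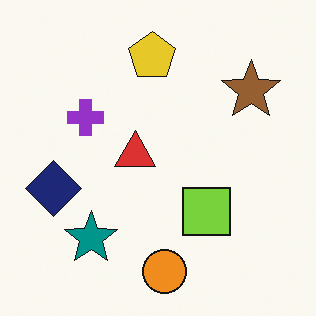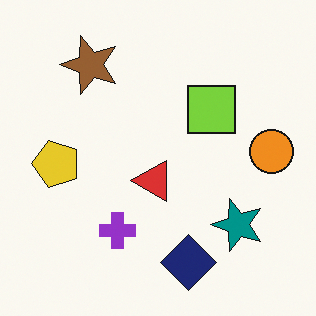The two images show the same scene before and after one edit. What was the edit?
The transformation is: rotated 90° counter-clockwise.

The brown star sits in the top-right of the first image and the top-left of the second — consistent with a whole-image 90° counter-clockwise rotation.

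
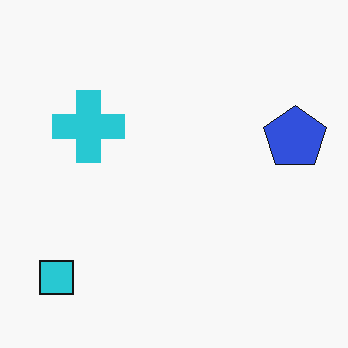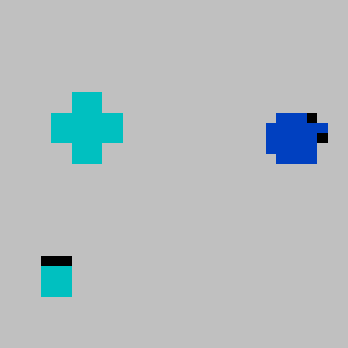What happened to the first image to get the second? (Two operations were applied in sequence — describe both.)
The transformation is: coarsely pixelated, then heavily posterized to just a handful of flat colors.

Shapes are reduced to large square blocks; fine edges and outlines are lost — a downscale-then-upscale (mosaic) effect. Each flat color has snapped to a coarser quantized level — most visibly, the near-white background has dropped to a flat grey.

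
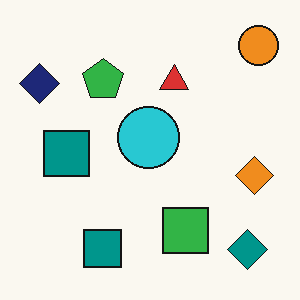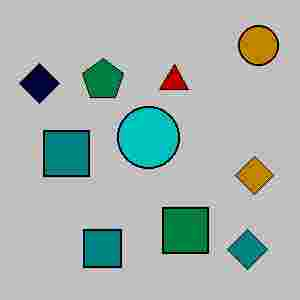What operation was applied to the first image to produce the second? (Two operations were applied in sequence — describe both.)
The transformation is: heavily posterized to just a handful of flat colors, then heavily JPEG-compressed with obvious blocking artifacts.

Each flat color has snapped to a coarser quantized level — most visibly, the near-white background has dropped to a flat grey. Blocky 8×8 compression artifacts appear around shape edges and the flat background shows ringing — characteristic JPEG degradation.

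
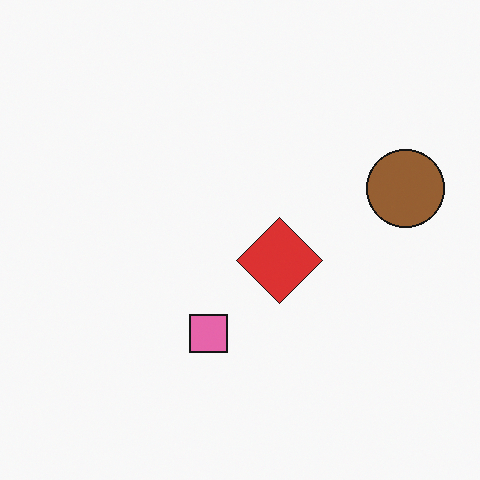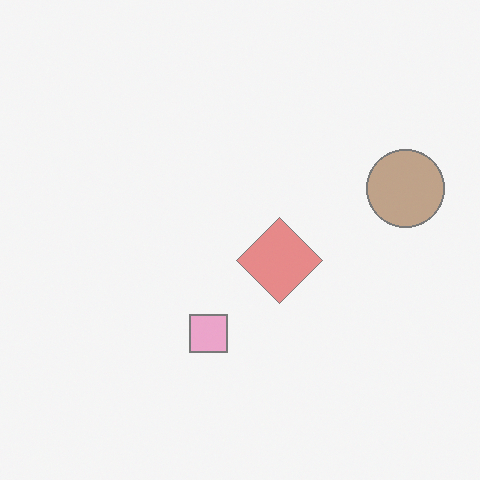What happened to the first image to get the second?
The image was washed out (contrast reduced).

Tones are pushed toward mid-grey across the whole image — a global contrast change.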